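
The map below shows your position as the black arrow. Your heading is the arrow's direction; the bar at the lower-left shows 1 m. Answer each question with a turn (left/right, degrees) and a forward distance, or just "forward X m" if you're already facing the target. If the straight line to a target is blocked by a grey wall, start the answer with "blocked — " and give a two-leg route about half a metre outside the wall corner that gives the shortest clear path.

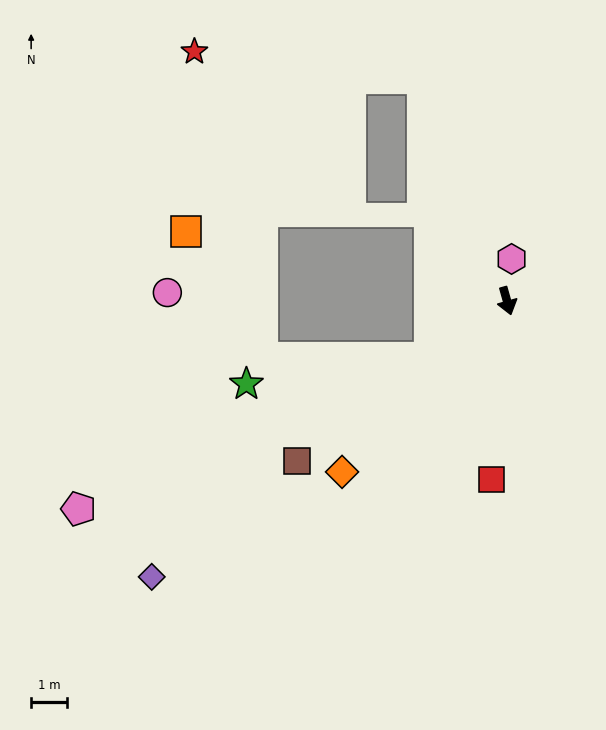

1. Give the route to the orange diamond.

turn right 60°, forward 6.5 m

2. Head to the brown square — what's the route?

turn right 68°, forward 7.3 m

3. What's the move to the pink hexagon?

turn left 158°, forward 1.2 m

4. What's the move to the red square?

turn right 21°, forward 4.9 m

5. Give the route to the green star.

blocked — turn right 69°, forward 2.6 m, then turn right 28°, forward 5.1 m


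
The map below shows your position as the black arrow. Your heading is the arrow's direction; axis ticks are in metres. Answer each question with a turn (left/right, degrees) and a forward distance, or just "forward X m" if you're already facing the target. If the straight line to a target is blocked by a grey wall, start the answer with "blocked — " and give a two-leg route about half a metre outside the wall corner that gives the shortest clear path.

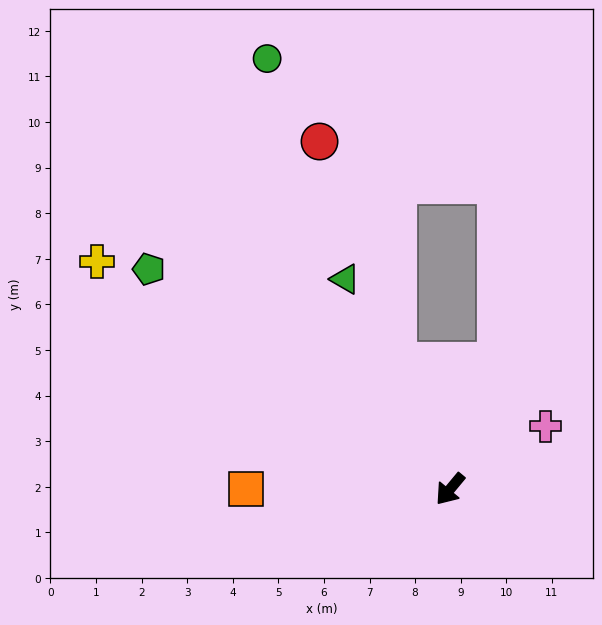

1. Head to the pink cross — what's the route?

turn left 163°, forward 2.5 m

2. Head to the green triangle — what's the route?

turn right 114°, forward 5.1 m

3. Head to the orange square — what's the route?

turn right 50°, forward 4.5 m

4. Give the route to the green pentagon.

turn right 86°, forward 8.2 m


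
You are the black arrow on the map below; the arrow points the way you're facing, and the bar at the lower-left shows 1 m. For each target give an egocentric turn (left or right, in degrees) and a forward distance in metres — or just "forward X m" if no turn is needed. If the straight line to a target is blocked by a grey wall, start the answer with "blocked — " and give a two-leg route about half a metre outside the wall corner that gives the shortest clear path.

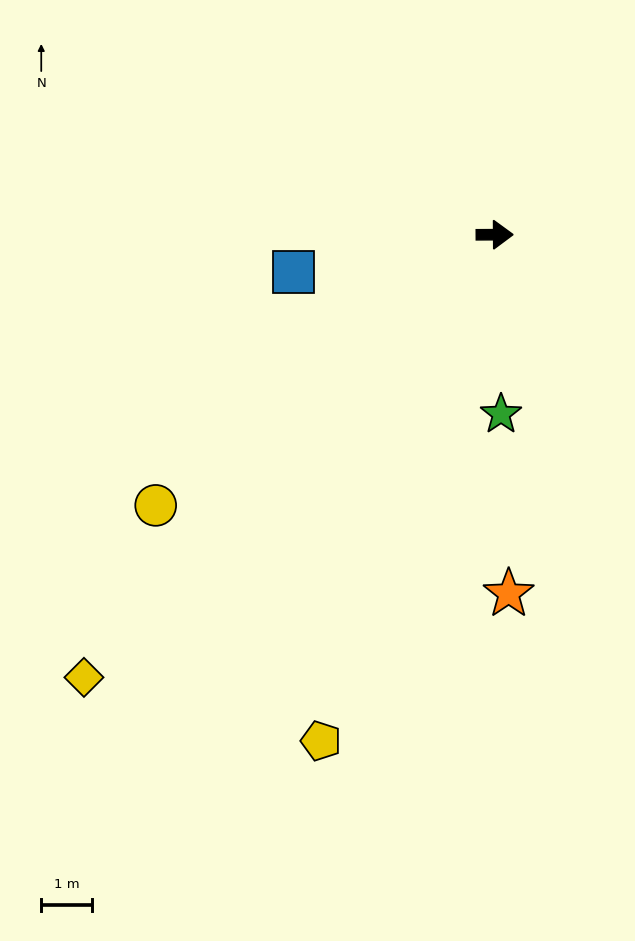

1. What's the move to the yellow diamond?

turn right 133°, forward 11.8 m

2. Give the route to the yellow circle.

turn right 142°, forward 8.5 m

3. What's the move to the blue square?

turn right 170°, forward 4.0 m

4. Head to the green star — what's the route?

turn right 88°, forward 3.5 m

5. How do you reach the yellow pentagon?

turn right 109°, forward 10.5 m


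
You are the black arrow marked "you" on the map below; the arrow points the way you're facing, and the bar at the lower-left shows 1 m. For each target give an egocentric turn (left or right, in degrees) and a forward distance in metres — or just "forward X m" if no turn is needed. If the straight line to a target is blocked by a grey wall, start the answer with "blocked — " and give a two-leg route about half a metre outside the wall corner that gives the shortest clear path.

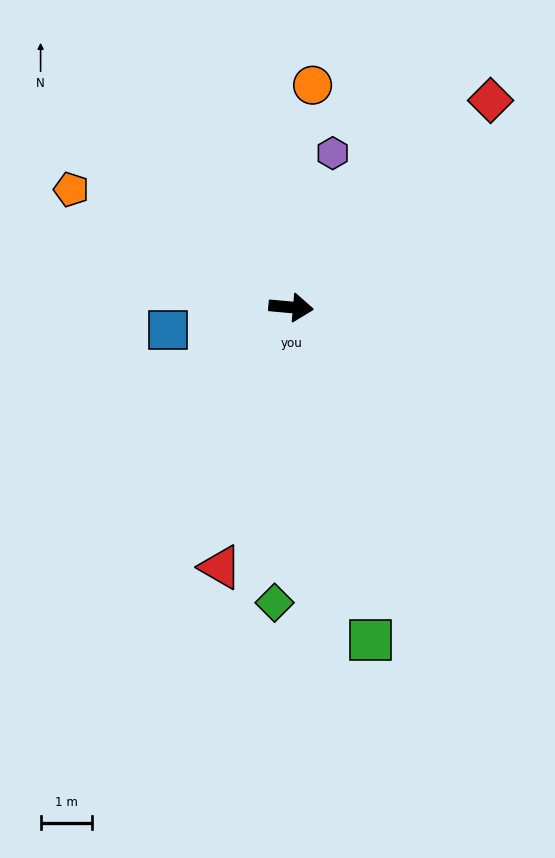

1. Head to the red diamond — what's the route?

turn left 51°, forward 5.6 m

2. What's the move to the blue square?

turn right 165°, forward 2.4 m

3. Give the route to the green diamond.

turn right 88°, forward 5.7 m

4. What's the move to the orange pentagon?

turn left 157°, forward 4.8 m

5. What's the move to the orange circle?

turn left 90°, forward 4.3 m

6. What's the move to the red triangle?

turn right 100°, forward 5.2 m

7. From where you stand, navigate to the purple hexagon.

turn left 80°, forward 3.1 m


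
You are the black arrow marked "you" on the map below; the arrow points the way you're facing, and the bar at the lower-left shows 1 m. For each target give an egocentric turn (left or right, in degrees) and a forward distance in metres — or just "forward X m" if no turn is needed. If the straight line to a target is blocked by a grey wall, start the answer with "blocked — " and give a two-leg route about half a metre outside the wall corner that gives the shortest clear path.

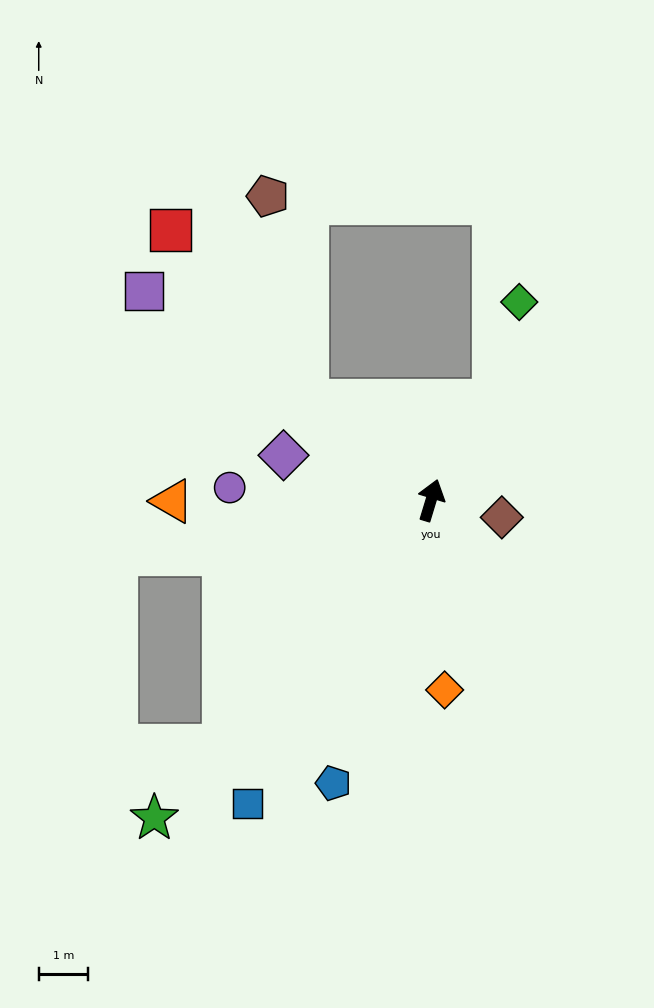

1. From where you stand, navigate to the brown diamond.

turn right 87°, forward 1.5 m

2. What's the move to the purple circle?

turn left 103°, forward 4.1 m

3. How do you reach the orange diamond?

turn right 159°, forward 3.8 m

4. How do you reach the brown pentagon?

blocked — turn left 68°, forward 3.2 m, then turn right 40°, forward 4.2 m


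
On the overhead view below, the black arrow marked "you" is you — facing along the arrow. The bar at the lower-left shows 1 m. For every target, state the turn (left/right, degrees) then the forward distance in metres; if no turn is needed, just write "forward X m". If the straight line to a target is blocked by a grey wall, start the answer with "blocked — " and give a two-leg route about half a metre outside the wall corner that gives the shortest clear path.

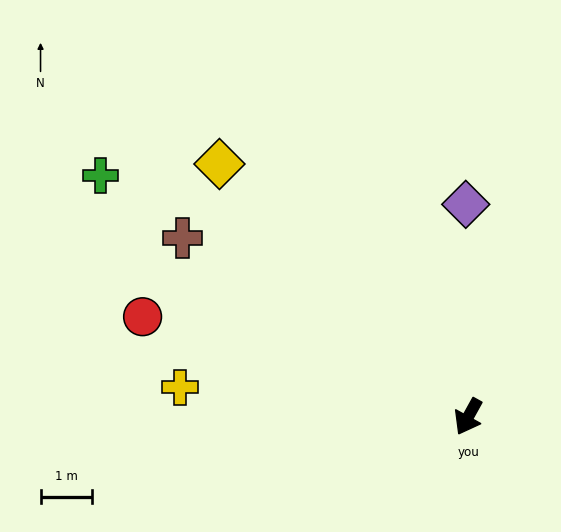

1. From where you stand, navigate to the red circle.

turn right 78°, forward 6.6 m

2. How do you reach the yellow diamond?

turn right 107°, forward 6.8 m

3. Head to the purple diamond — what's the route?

turn right 150°, forward 4.1 m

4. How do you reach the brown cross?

turn right 93°, forward 6.5 m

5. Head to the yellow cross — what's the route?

turn right 67°, forward 5.6 m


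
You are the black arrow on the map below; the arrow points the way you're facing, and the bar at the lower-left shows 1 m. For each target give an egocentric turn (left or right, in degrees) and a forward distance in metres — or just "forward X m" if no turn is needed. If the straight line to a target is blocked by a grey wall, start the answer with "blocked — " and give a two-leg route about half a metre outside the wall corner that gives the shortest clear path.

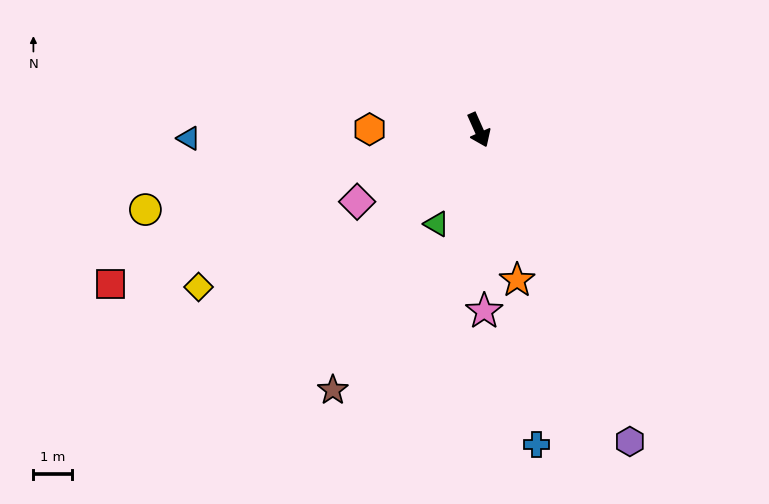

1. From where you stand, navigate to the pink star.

turn right 22°, forward 4.7 m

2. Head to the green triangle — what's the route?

turn right 48°, forward 2.7 m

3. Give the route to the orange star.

turn right 10°, forward 4.1 m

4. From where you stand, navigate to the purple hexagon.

forward 9.1 m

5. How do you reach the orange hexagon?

turn right 114°, forward 2.9 m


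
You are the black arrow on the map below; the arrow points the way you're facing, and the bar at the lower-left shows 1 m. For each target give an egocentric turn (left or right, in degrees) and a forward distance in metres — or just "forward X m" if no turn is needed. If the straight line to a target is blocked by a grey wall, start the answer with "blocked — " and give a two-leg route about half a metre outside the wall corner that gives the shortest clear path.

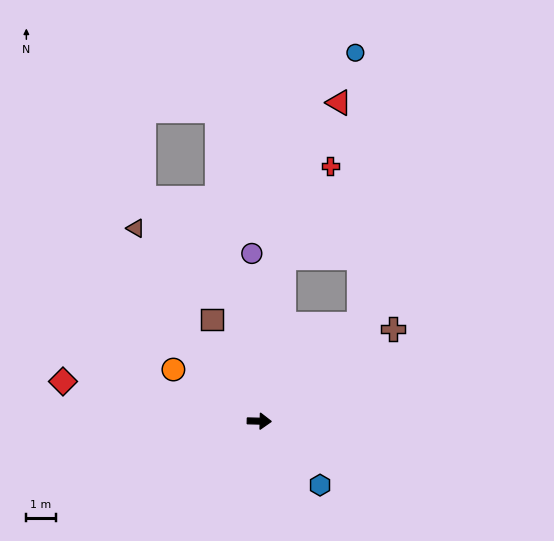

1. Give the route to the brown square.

turn left 116°, forward 3.9 m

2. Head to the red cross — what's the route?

blocked — turn left 83°, forward 5.7 m, then turn right 19°, forward 3.5 m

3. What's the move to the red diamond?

turn left 170°, forward 6.9 m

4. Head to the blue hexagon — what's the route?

turn right 45°, forward 3.0 m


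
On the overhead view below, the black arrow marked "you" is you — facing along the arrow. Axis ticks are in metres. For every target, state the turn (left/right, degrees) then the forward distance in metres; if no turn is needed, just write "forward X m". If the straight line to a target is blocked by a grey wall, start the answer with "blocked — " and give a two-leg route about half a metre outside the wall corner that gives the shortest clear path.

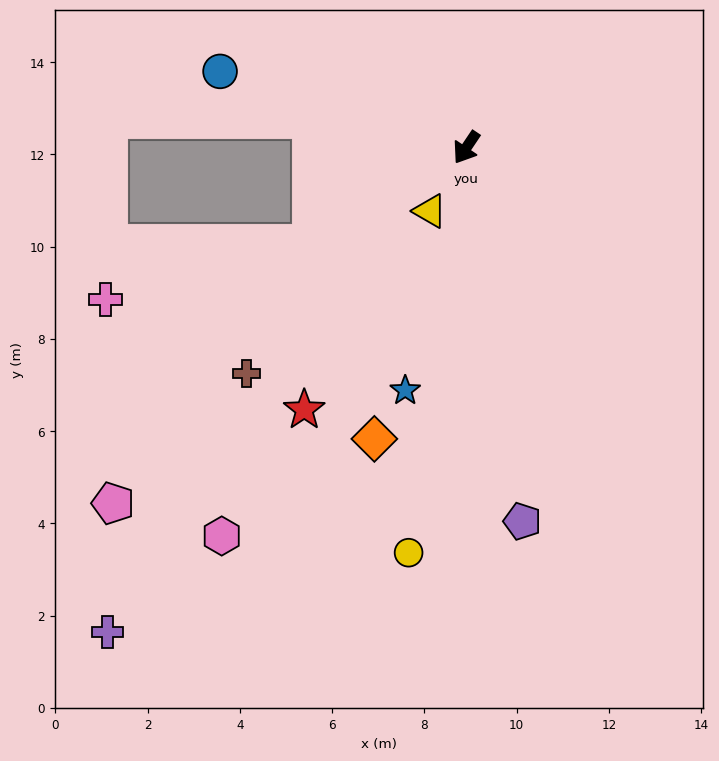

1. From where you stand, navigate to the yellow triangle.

turn left 4°, forward 1.6 m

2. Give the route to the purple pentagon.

turn left 42°, forward 8.2 m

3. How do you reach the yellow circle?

turn left 26°, forward 8.9 m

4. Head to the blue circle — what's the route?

turn right 73°, forward 5.6 m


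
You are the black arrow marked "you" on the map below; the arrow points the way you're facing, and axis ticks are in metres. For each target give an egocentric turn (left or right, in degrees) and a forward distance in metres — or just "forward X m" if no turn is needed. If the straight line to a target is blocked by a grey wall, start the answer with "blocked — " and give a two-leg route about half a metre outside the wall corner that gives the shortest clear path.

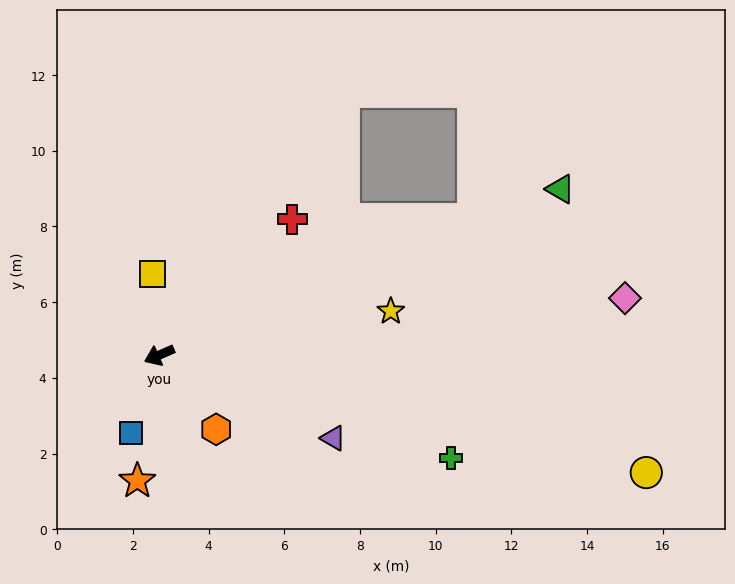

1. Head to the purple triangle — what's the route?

turn left 131°, forward 5.1 m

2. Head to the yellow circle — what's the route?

turn left 143°, forward 13.2 m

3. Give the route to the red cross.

turn right 158°, forward 5.0 m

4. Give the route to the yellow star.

turn left 167°, forward 6.2 m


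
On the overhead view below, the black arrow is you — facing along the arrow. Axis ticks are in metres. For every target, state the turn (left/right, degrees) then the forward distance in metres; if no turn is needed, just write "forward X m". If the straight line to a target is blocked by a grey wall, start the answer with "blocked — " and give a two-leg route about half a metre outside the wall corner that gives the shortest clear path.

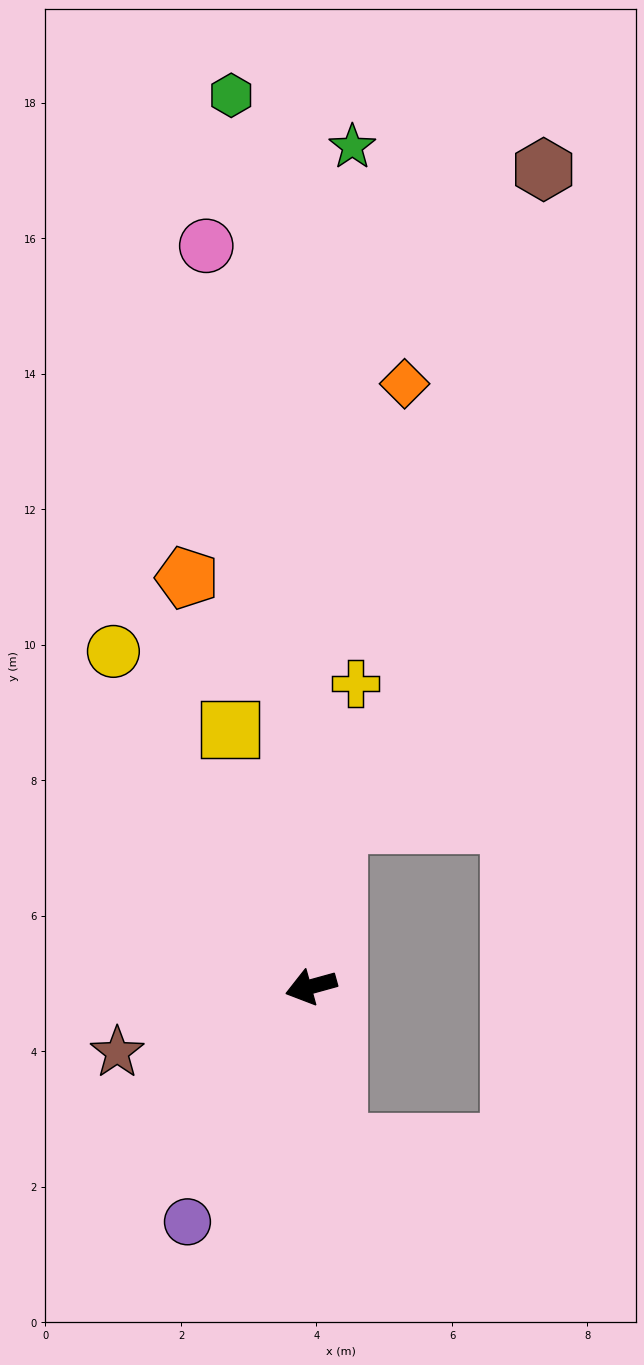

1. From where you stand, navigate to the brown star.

turn left 3°, forward 3.0 m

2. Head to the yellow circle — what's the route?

turn right 75°, forward 5.7 m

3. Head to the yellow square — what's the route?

turn right 88°, forward 4.0 m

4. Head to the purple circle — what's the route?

turn left 47°, forward 3.9 m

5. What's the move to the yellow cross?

turn right 114°, forward 4.5 m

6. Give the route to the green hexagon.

turn right 100°, forward 13.2 m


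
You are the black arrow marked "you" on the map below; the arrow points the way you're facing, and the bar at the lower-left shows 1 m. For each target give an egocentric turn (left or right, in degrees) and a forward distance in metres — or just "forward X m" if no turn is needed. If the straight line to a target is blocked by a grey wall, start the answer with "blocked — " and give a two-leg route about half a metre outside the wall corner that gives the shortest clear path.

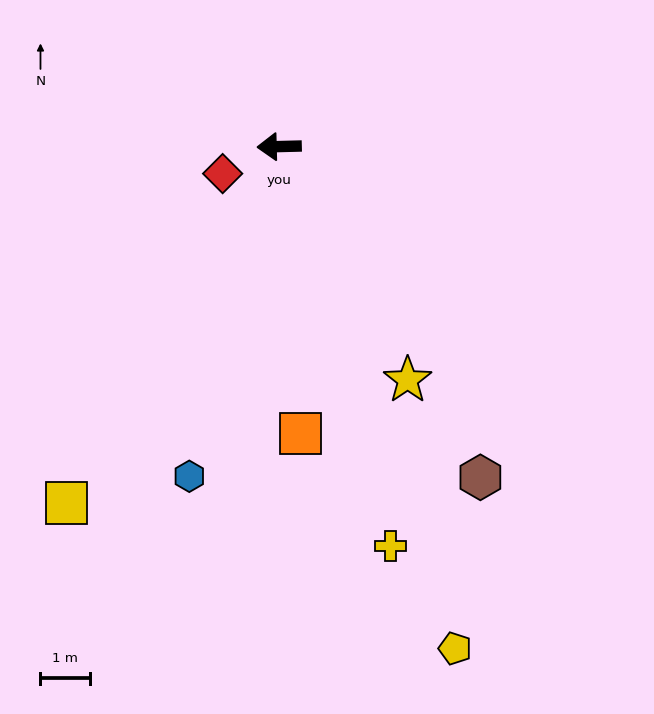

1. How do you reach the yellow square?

turn left 58°, forward 8.4 m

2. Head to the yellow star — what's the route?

turn left 117°, forward 5.4 m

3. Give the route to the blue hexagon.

turn left 73°, forward 6.9 m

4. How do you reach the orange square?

turn left 93°, forward 5.8 m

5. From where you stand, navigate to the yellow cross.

turn left 104°, forward 8.4 m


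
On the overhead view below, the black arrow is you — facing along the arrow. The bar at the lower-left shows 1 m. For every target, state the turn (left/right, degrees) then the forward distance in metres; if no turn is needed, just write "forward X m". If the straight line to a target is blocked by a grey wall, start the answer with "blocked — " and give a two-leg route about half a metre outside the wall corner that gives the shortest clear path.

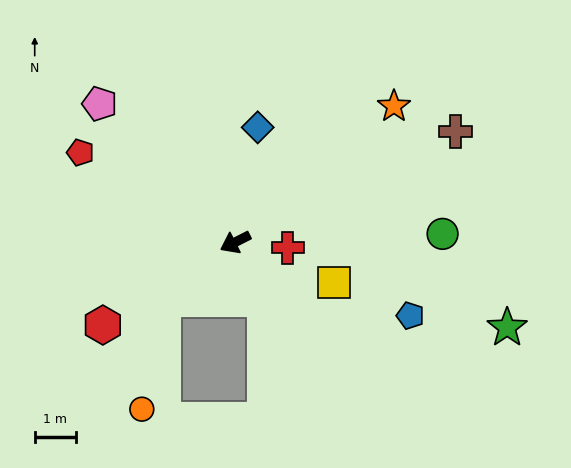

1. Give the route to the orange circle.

blocked — turn left 12°, forward 2.2 m, then turn left 40°, forward 2.7 m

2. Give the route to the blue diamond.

turn right 128°, forward 2.8 m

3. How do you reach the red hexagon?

turn left 5°, forward 3.8 m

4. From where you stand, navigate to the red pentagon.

turn right 57°, forward 4.3 m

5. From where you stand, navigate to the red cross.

turn left 147°, forward 1.3 m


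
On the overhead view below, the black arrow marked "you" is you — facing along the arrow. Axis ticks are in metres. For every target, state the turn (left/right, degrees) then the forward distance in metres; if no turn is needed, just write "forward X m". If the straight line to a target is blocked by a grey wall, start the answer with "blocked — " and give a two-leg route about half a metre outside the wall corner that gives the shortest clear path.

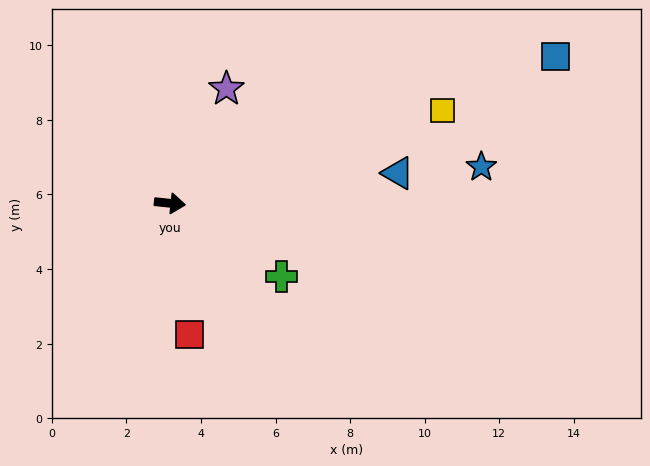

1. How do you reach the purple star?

turn left 70°, forward 3.4 m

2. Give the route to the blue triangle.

turn left 13°, forward 6.2 m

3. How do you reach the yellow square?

turn left 25°, forward 7.7 m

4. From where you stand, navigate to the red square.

turn right 76°, forward 3.6 m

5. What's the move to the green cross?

turn right 27°, forward 3.6 m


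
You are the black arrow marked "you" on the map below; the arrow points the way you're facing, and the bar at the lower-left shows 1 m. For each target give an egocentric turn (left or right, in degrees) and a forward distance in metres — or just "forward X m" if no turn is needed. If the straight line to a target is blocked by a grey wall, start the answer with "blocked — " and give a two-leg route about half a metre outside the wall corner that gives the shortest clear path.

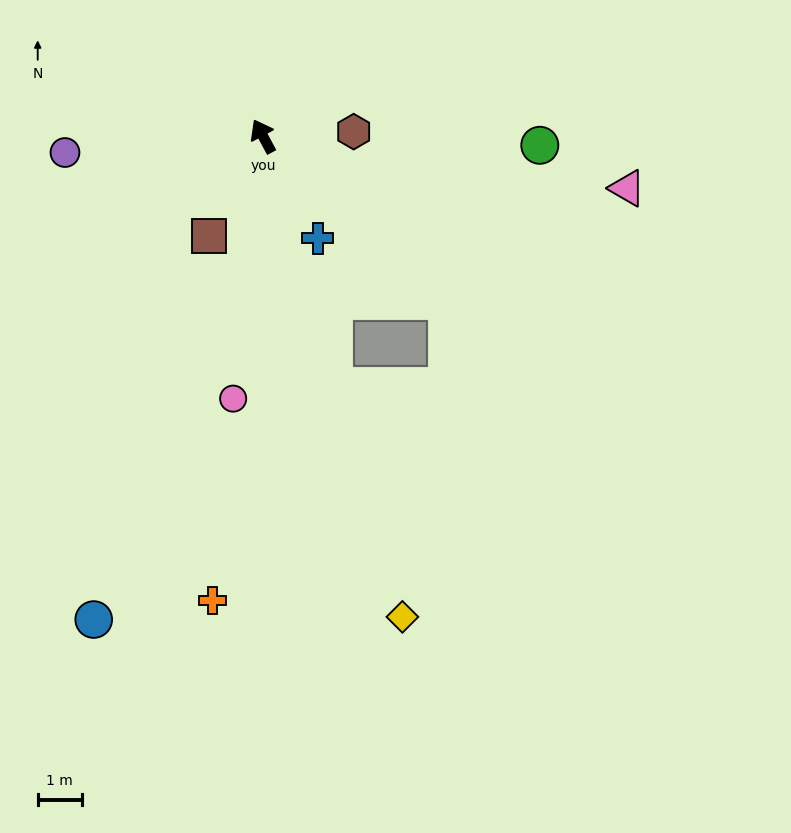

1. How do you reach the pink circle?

turn left 145°, forward 6.0 m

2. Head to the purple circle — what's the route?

turn left 66°, forward 4.5 m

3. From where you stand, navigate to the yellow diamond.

turn left 168°, forward 11.3 m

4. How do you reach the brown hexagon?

turn right 115°, forward 2.1 m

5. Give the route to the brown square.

turn left 123°, forward 2.6 m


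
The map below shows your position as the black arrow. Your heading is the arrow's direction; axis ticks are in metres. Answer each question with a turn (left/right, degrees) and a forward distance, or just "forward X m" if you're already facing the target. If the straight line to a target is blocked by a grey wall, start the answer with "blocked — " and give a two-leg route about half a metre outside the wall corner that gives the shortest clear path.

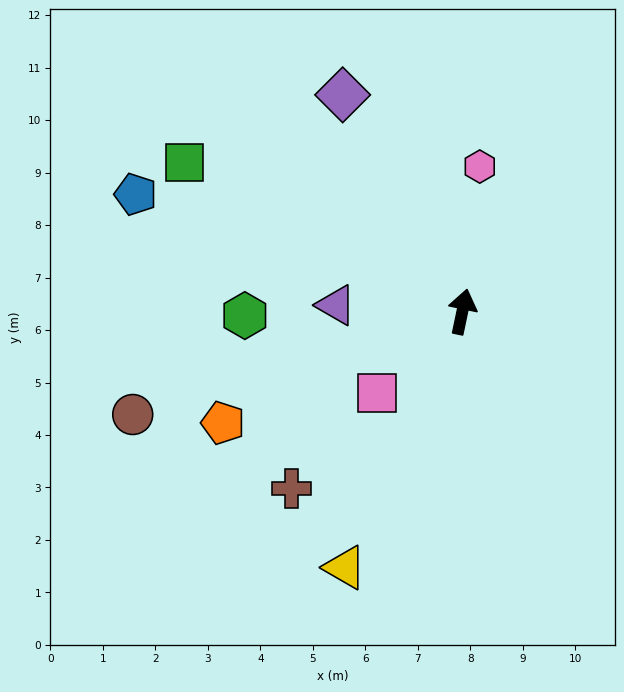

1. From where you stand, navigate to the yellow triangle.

turn left 167°, forward 5.4 m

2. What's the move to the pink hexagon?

turn left 5°, forward 2.8 m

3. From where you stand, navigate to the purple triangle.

turn left 99°, forward 2.4 m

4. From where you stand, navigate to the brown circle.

turn left 119°, forward 6.6 m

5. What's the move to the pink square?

turn left 146°, forward 2.3 m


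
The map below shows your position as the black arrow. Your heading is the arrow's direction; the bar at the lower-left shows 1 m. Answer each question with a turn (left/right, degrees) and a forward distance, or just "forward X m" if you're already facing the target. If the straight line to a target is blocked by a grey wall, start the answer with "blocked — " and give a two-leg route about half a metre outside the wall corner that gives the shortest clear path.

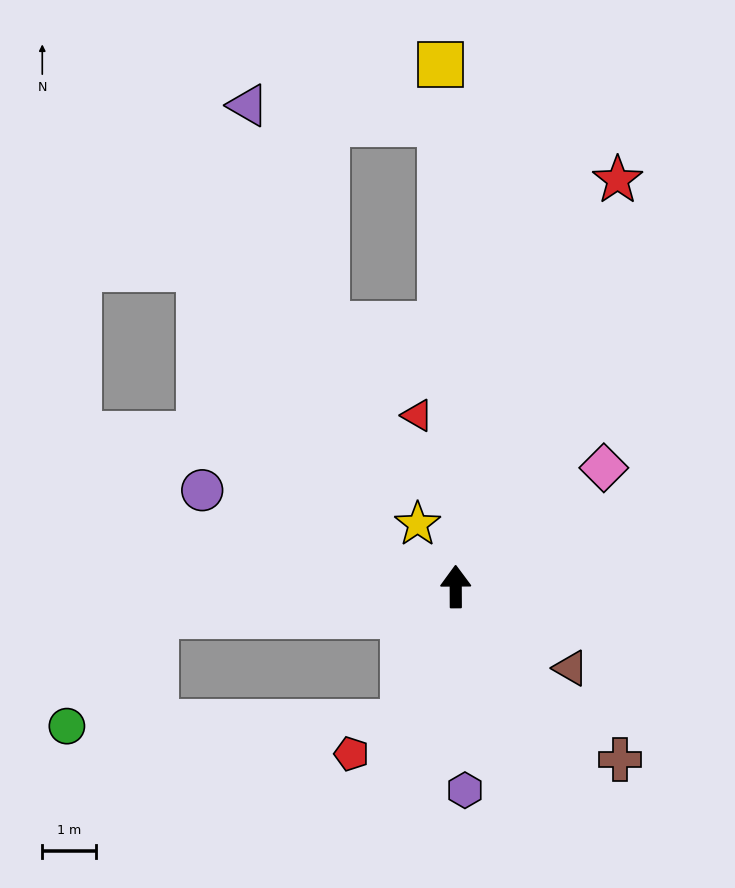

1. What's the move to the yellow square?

forward 9.7 m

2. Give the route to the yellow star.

turn left 31°, forward 1.4 m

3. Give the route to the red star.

turn right 22°, forward 8.2 m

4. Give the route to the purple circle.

turn left 69°, forward 5.1 m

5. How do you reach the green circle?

blocked — turn left 95°, forward 5.6 m, then turn left 46°, forward 2.6 m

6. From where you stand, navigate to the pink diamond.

turn right 52°, forward 3.5 m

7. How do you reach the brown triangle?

turn right 126°, forward 2.6 m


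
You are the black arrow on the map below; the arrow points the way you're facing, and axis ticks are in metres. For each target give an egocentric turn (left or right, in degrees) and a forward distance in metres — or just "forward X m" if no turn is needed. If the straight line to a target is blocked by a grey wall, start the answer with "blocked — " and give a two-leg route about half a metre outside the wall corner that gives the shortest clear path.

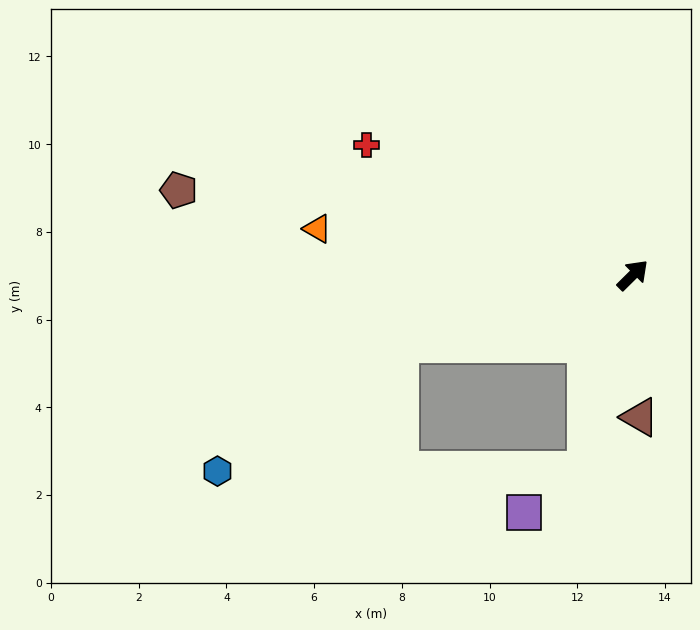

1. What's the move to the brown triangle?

turn right 132°, forward 3.2 m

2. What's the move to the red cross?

turn left 109°, forward 6.8 m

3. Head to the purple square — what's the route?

blocked — turn right 148°, forward 4.6 m, then turn right 42°, forward 1.7 m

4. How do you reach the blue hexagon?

blocked — turn left 152°, forward 5.5 m, then turn left 18°, forward 5.1 m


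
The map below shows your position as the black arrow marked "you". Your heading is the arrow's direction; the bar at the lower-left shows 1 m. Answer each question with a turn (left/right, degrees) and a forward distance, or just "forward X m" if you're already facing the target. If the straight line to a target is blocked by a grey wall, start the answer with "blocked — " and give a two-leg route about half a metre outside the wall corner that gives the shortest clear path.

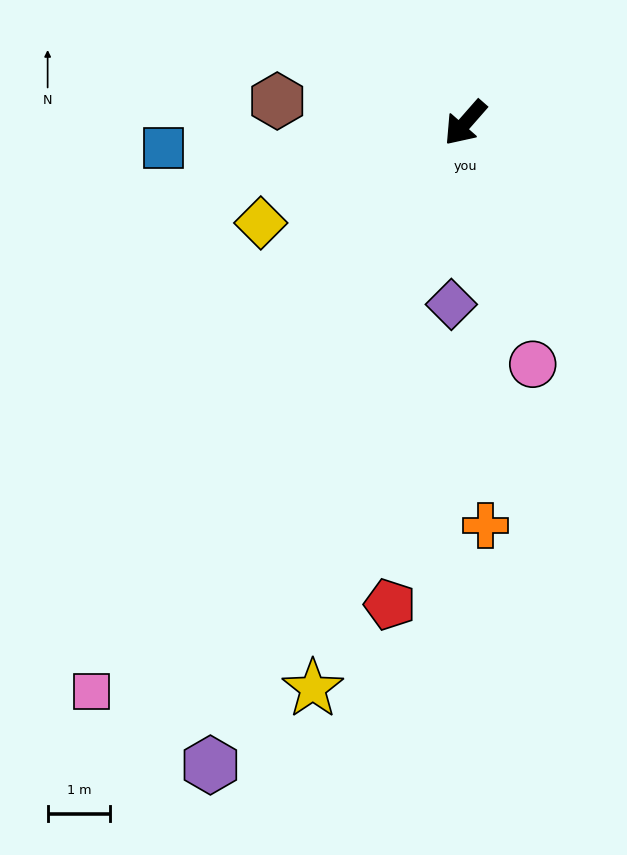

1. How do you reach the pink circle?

turn left 57°, forward 4.0 m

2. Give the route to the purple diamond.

turn left 37°, forward 2.9 m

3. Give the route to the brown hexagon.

turn right 55°, forward 3.0 m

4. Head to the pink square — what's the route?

turn left 8°, forward 10.9 m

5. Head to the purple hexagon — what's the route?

turn left 20°, forward 11.1 m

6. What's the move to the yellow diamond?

turn right 23°, forward 3.7 m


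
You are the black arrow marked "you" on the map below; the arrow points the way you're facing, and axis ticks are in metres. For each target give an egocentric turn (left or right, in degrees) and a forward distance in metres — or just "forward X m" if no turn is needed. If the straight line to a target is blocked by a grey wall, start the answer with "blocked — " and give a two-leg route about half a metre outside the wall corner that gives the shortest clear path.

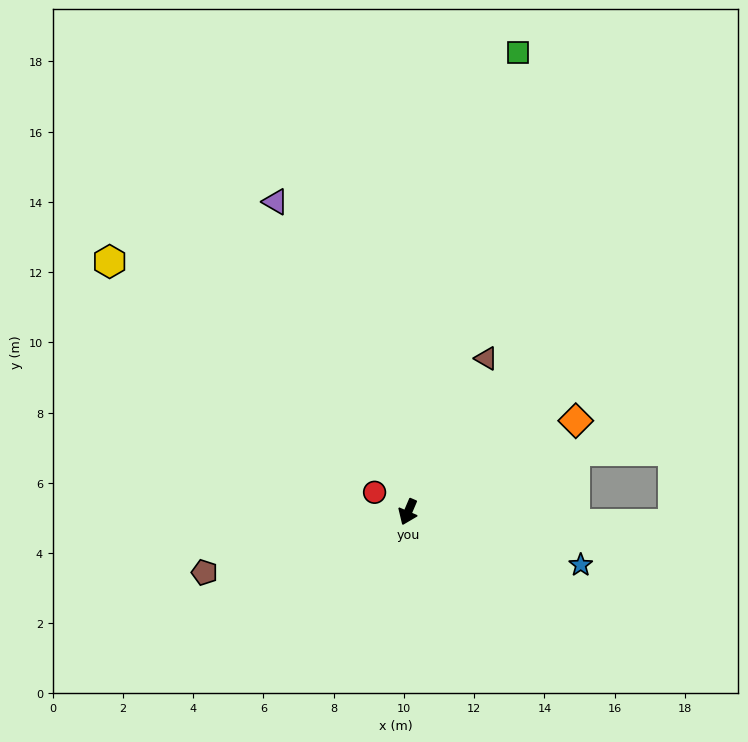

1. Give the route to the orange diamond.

turn left 142°, forward 5.4 m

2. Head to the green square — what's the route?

turn right 170°, forward 13.5 m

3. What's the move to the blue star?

turn left 96°, forward 5.1 m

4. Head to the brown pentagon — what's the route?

turn right 50°, forward 6.0 m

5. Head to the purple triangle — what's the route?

turn right 134°, forward 9.6 m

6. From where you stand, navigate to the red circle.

turn right 97°, forward 1.1 m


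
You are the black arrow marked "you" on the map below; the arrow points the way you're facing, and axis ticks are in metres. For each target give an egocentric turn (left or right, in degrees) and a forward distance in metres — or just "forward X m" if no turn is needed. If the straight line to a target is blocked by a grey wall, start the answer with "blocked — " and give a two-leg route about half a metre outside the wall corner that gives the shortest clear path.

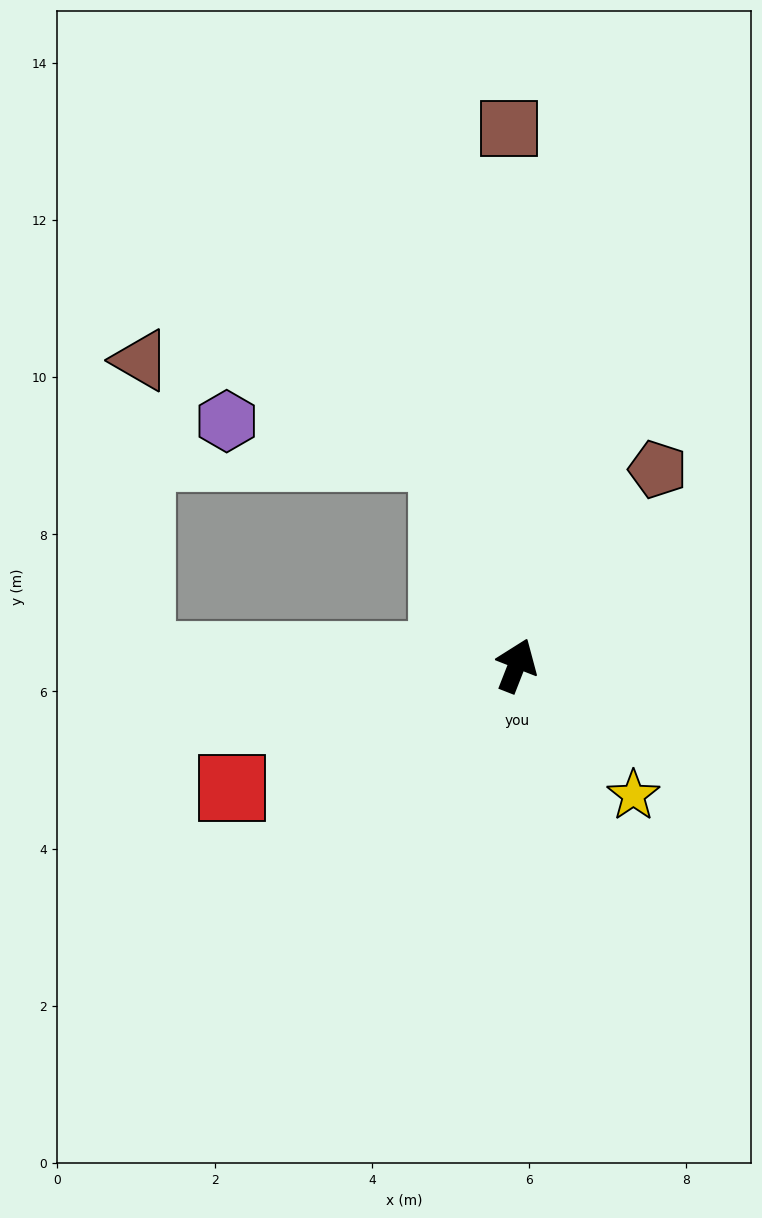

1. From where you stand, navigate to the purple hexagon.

blocked — turn left 41°, forward 2.8 m, then turn left 61°, forward 2.8 m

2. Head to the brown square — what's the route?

turn left 22°, forward 6.8 m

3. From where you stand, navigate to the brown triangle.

blocked — turn left 110°, forward 4.8 m, then turn right 88°, forward 3.8 m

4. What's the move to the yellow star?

turn right 117°, forward 2.2 m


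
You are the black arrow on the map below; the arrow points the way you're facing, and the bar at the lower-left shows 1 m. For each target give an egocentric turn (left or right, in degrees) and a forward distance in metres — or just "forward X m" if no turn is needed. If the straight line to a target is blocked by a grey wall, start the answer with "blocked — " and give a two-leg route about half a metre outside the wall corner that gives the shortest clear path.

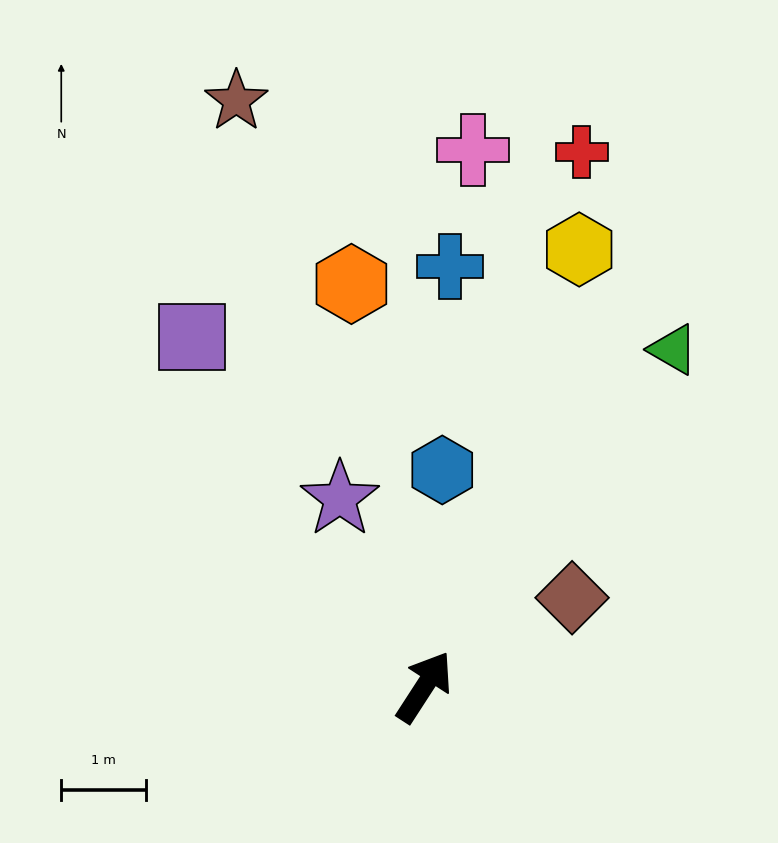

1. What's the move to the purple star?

turn left 57°, forward 2.4 m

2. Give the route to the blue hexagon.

turn left 28°, forward 2.6 m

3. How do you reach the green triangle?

turn right 3°, forward 4.9 m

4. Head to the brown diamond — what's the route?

turn right 26°, forward 2.0 m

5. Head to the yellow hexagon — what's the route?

turn left 13°, forward 5.5 m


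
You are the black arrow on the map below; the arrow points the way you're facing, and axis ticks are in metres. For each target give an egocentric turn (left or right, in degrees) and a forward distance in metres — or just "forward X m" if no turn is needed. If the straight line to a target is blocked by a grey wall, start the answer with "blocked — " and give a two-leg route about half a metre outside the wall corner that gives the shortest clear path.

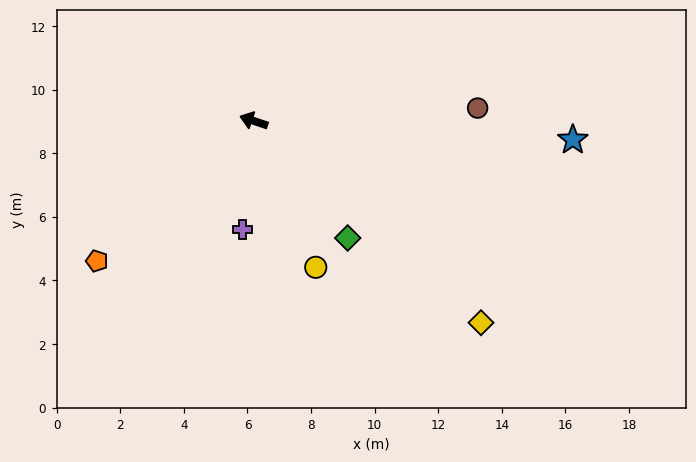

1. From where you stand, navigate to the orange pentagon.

turn left 60°, forward 6.6 m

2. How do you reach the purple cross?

turn left 103°, forward 3.4 m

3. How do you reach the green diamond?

turn left 147°, forward 4.7 m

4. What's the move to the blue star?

turn right 165°, forward 10.1 m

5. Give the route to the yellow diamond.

turn left 157°, forward 9.6 m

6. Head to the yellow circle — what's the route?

turn left 131°, forward 5.0 m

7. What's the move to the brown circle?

turn right 158°, forward 7.1 m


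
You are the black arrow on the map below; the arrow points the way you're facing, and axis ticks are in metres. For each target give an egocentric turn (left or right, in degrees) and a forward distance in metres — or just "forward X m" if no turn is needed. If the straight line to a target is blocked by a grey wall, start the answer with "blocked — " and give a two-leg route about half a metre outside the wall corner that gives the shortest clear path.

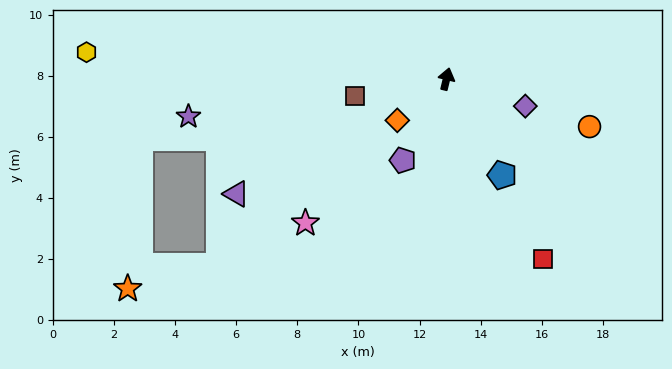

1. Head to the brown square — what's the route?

turn left 114°, forward 3.1 m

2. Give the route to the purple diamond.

turn right 95°, forward 2.7 m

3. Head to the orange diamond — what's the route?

turn left 144°, forward 2.1 m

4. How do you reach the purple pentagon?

turn left 165°, forward 3.0 m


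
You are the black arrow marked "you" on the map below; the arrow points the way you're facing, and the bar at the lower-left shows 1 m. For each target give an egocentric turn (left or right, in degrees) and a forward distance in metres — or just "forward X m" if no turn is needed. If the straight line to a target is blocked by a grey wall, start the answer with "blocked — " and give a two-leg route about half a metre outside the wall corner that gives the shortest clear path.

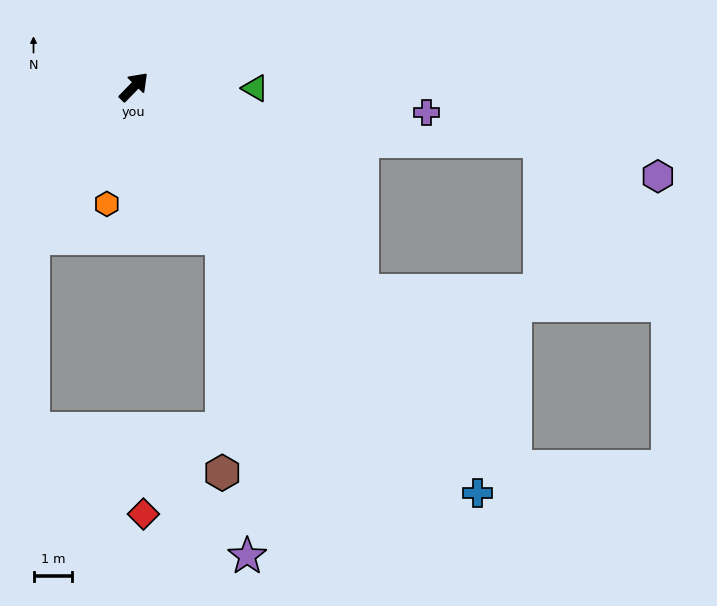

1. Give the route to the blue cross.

turn right 96°, forward 13.7 m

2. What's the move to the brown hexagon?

blocked — turn right 106°, forward 4.5 m, then turn right 29°, forward 6.0 m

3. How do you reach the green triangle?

turn right 46°, forward 3.1 m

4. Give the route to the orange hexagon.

turn right 149°, forward 3.1 m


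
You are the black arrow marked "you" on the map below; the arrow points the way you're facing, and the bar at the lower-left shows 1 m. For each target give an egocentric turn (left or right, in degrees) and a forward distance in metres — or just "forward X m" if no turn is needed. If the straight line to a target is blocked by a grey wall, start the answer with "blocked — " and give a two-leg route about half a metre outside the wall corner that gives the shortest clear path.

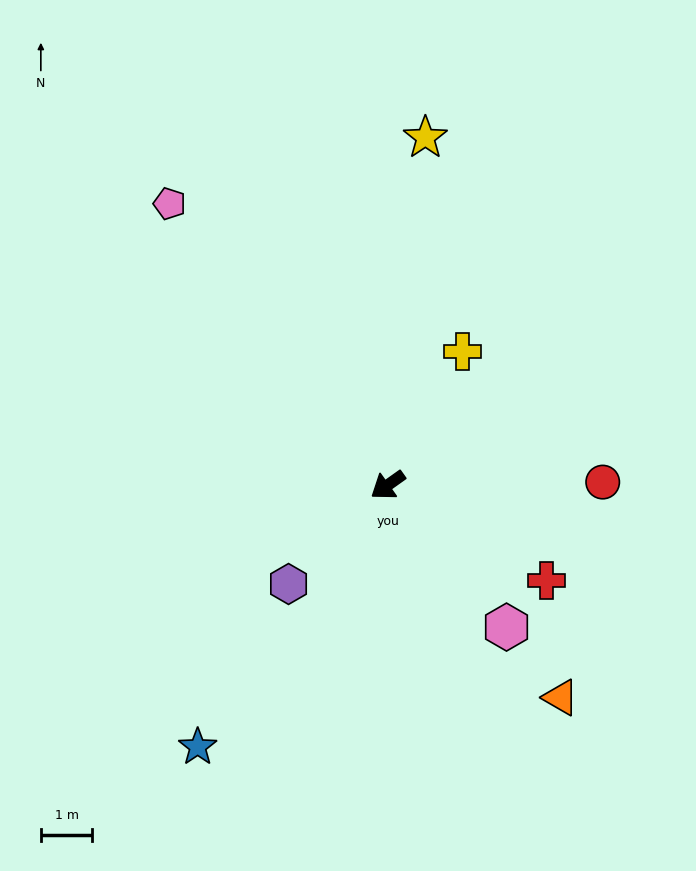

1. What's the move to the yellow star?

turn right 132°, forward 6.8 m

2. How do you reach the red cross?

turn left 114°, forward 3.6 m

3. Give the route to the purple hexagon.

turn left 10°, forward 2.7 m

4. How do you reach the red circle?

turn left 145°, forward 4.2 m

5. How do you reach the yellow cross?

turn right 155°, forward 3.0 m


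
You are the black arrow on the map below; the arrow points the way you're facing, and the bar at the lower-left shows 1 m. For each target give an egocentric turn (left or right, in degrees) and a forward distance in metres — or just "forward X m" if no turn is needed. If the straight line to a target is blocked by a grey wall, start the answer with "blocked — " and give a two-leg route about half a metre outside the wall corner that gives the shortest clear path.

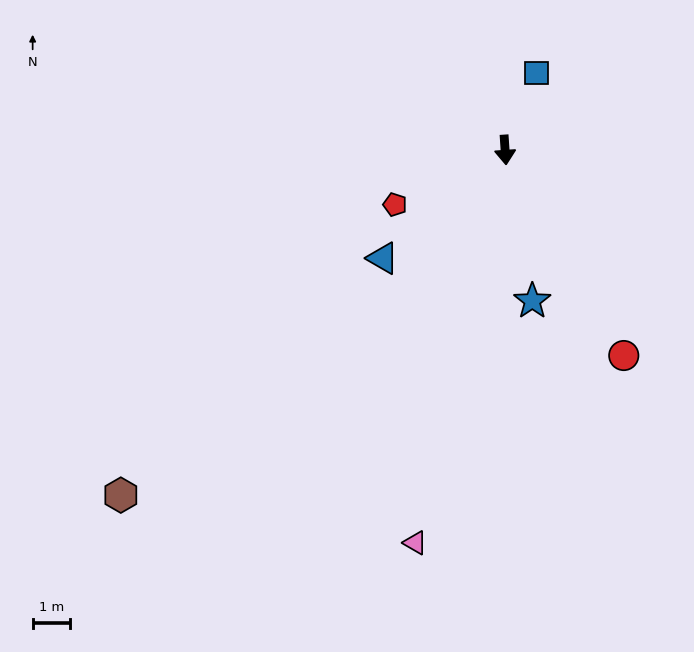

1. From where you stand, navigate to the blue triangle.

turn right 52°, forward 4.4 m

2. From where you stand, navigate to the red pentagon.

turn right 67°, forward 3.3 m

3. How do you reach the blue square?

turn left 154°, forward 2.2 m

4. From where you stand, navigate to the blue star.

turn left 6°, forward 4.1 m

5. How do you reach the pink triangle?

turn right 17°, forward 10.9 m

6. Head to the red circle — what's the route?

turn left 26°, forward 6.4 m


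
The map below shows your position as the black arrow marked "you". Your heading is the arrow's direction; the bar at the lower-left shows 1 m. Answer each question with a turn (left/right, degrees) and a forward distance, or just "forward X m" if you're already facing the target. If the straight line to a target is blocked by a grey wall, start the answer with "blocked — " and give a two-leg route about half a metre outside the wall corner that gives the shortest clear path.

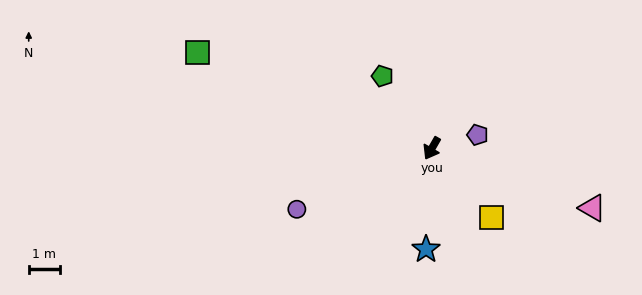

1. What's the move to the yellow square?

turn left 71°, forward 2.9 m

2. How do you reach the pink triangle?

turn left 100°, forward 5.5 m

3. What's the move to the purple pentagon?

turn left 136°, forward 1.5 m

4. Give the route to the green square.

turn right 82°, forward 8.1 m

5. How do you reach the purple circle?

turn right 36°, forward 4.7 m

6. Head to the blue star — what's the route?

turn left 27°, forward 3.2 m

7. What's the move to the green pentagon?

turn right 116°, forward 2.8 m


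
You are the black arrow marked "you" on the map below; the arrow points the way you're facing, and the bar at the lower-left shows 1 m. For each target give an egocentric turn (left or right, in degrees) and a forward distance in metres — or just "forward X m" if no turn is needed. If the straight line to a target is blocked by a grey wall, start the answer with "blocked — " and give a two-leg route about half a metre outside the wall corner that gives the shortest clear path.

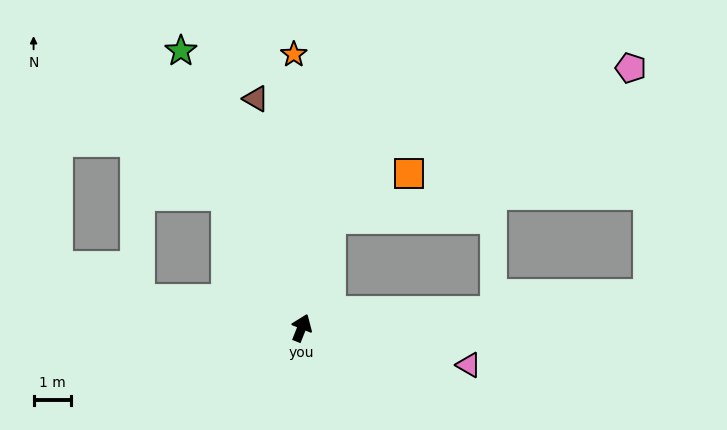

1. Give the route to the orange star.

turn left 23°, forward 7.3 m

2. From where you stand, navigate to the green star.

turn left 45°, forward 8.1 m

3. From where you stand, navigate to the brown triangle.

turn left 33°, forward 6.2 m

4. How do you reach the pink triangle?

turn right 81°, forward 4.6 m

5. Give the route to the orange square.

blocked — turn left 7°, forward 3.0 m, then turn right 45°, forward 2.4 m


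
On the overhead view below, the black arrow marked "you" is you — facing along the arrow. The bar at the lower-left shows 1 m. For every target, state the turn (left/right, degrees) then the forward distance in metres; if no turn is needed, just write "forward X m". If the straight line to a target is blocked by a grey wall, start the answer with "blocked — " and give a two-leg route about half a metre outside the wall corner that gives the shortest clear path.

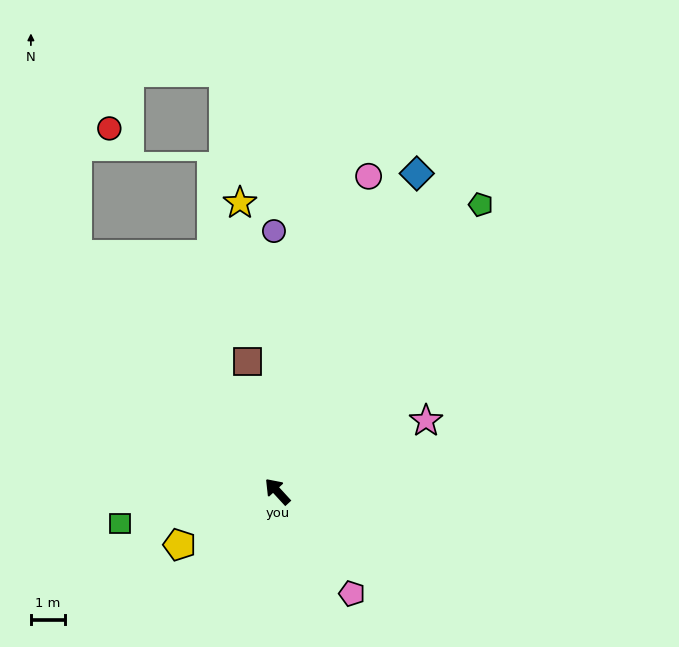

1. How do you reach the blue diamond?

turn right 66°, forward 10.2 m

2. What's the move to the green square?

turn left 59°, forward 4.7 m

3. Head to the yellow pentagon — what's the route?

turn left 76°, forward 3.3 m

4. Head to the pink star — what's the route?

turn right 107°, forward 4.8 m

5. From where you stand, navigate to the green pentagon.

turn right 78°, forward 10.3 m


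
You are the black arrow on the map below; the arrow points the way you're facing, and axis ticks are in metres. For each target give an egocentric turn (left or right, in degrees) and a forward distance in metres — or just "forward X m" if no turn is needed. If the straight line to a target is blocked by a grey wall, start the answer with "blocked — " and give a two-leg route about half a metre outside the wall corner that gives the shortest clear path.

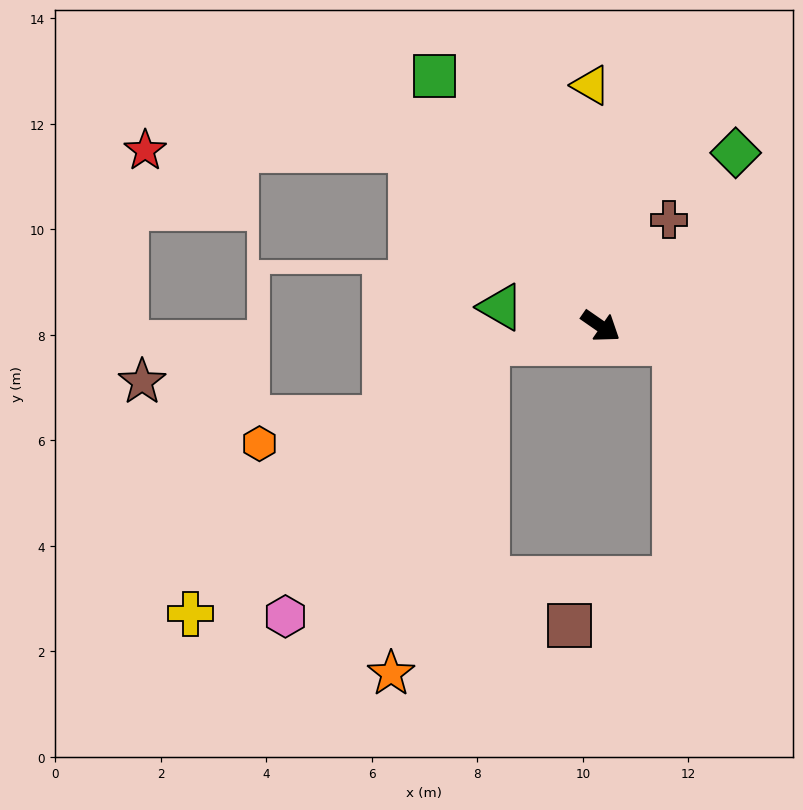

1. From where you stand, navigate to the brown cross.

turn left 92°, forward 2.4 m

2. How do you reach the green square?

turn left 158°, forward 5.7 m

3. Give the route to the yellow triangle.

turn left 127°, forward 4.6 m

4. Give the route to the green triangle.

turn right 156°, forward 1.9 m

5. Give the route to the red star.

blocked — turn left 172°, forward 4.9 m, then turn left 43°, forward 5.0 m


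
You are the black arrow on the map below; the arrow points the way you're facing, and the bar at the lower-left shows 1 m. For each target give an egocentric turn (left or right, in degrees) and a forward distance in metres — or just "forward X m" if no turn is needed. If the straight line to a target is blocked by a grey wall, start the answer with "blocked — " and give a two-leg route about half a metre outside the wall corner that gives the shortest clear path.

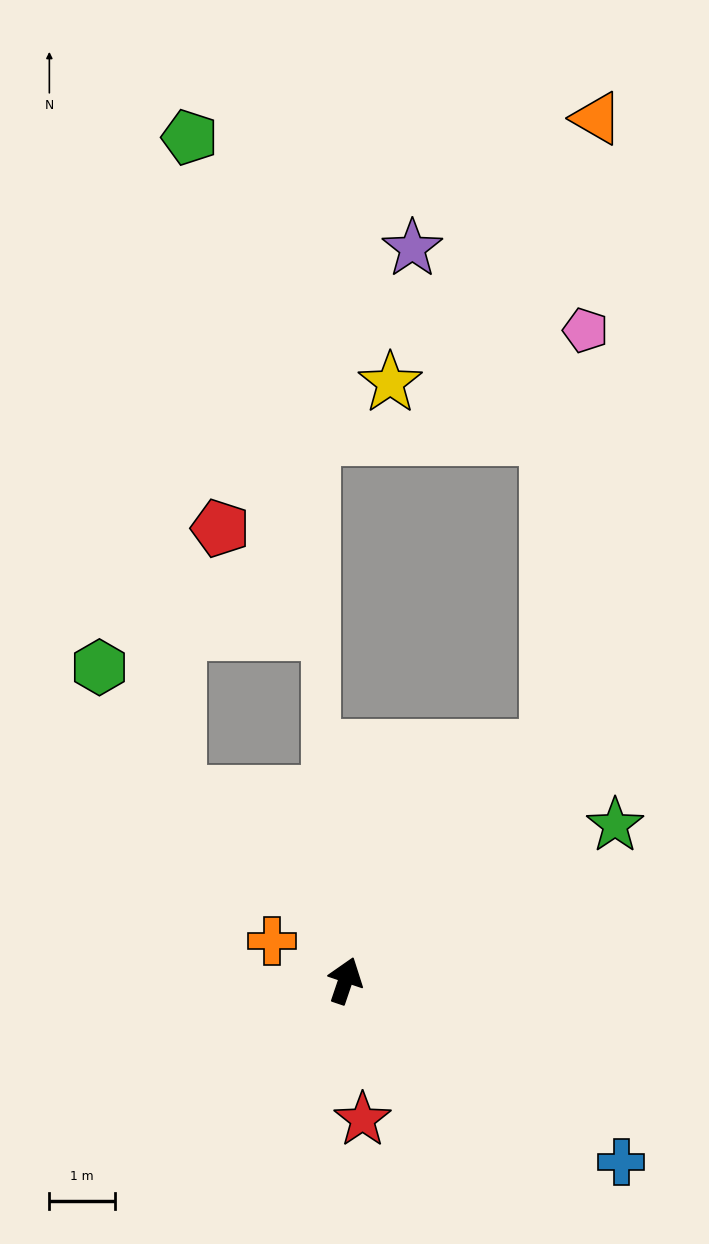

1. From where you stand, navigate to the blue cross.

turn right 105°, forward 5.0 m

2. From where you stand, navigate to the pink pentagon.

blocked — turn right 22°, forward 4.7 m, then turn left 36°, forward 6.4 m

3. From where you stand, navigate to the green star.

turn right 41°, forward 4.7 m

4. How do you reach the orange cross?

turn left 80°, forward 1.3 m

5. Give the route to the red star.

turn right 154°, forward 2.1 m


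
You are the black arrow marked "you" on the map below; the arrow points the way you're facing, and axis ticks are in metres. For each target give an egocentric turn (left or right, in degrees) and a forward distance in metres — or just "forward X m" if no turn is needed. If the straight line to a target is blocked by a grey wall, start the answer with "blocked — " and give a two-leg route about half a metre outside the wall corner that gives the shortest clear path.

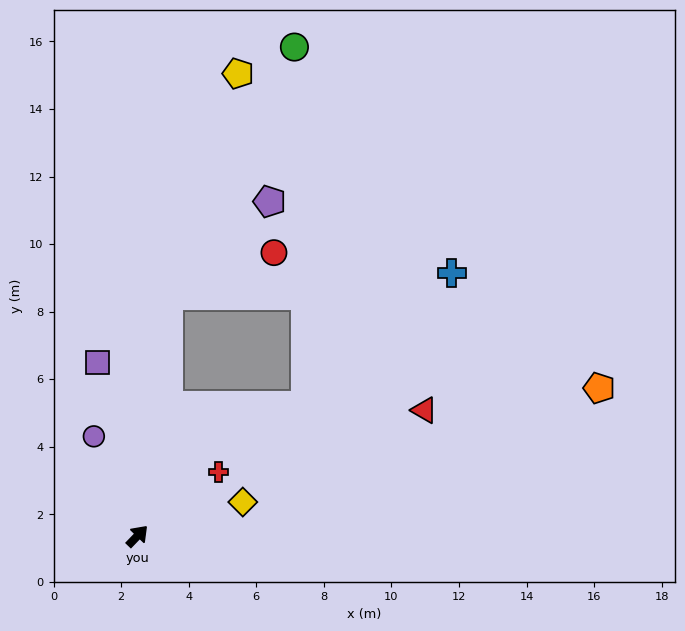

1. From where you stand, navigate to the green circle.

blocked — turn left 36°, forward 7.2 m, then turn right 19°, forward 8.3 m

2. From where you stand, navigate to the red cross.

turn right 8°, forward 3.1 m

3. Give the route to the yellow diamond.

turn right 28°, forward 3.3 m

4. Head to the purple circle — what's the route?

turn left 67°, forward 3.2 m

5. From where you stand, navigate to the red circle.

blocked — turn left 36°, forward 7.2 m, then turn right 60°, forward 3.4 m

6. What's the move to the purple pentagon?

blocked — turn left 36°, forward 7.2 m, then turn right 39°, forward 4.1 m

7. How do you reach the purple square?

turn left 57°, forward 5.3 m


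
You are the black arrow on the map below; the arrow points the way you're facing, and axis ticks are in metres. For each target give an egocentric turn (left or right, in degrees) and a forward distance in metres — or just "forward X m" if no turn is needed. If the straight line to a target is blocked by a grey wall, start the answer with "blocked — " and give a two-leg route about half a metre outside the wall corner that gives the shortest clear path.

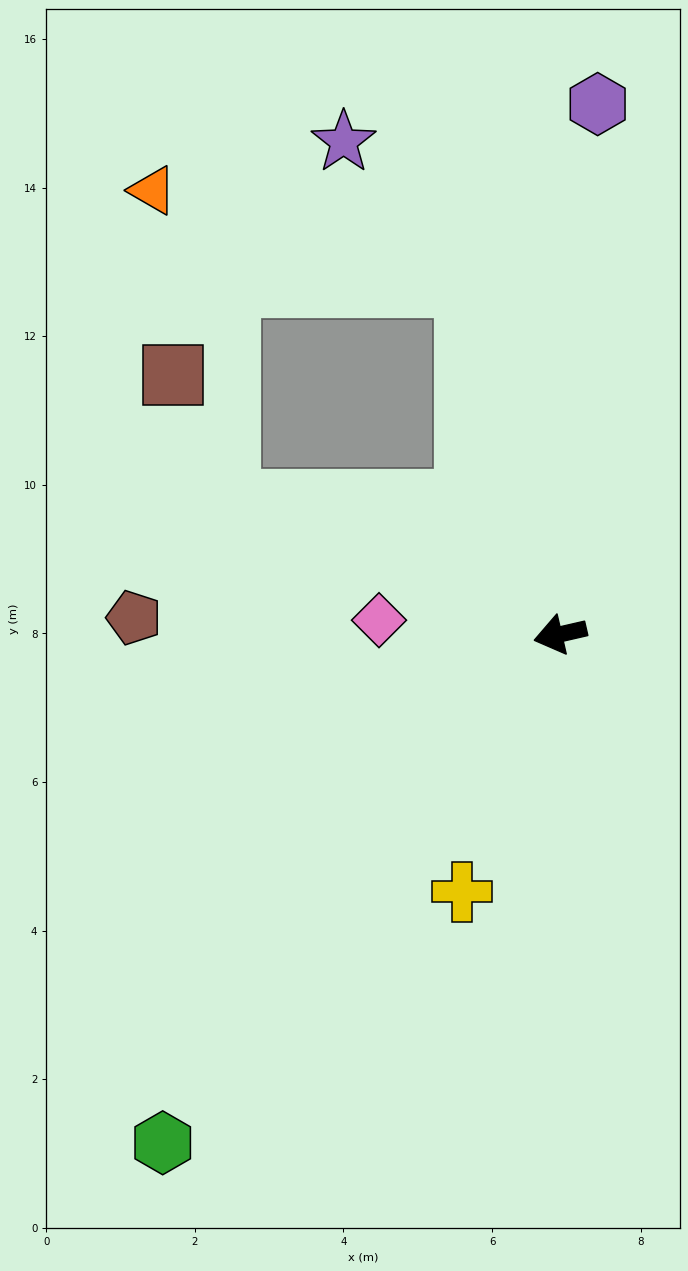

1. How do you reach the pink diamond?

turn right 17°, forward 2.4 m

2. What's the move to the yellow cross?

turn left 56°, forward 3.7 m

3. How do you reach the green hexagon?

turn left 39°, forward 8.7 m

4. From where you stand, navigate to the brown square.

blocked — turn right 35°, forward 4.8 m, then turn right 44°, forward 1.9 m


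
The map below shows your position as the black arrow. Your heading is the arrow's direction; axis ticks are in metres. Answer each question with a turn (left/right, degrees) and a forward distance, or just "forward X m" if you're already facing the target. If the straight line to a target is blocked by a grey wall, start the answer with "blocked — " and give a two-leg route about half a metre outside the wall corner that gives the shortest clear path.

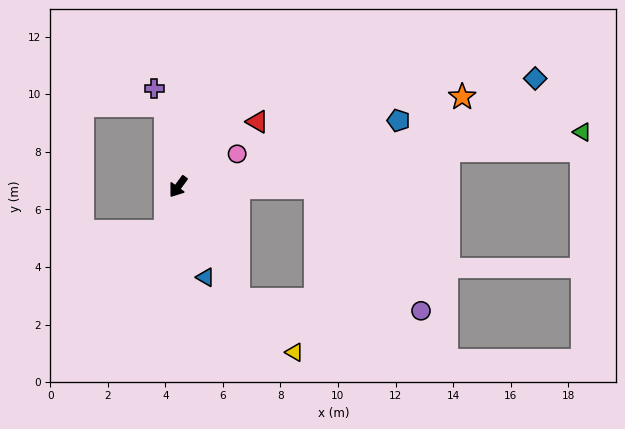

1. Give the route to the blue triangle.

turn left 53°, forward 3.3 m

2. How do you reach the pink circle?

turn left 155°, forward 2.3 m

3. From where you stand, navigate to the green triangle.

turn left 134°, forward 14.2 m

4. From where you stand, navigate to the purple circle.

blocked — turn left 126°, forward 4.8 m, then turn right 49°, forward 5.6 m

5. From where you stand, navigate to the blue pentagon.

turn left 143°, forward 8.0 m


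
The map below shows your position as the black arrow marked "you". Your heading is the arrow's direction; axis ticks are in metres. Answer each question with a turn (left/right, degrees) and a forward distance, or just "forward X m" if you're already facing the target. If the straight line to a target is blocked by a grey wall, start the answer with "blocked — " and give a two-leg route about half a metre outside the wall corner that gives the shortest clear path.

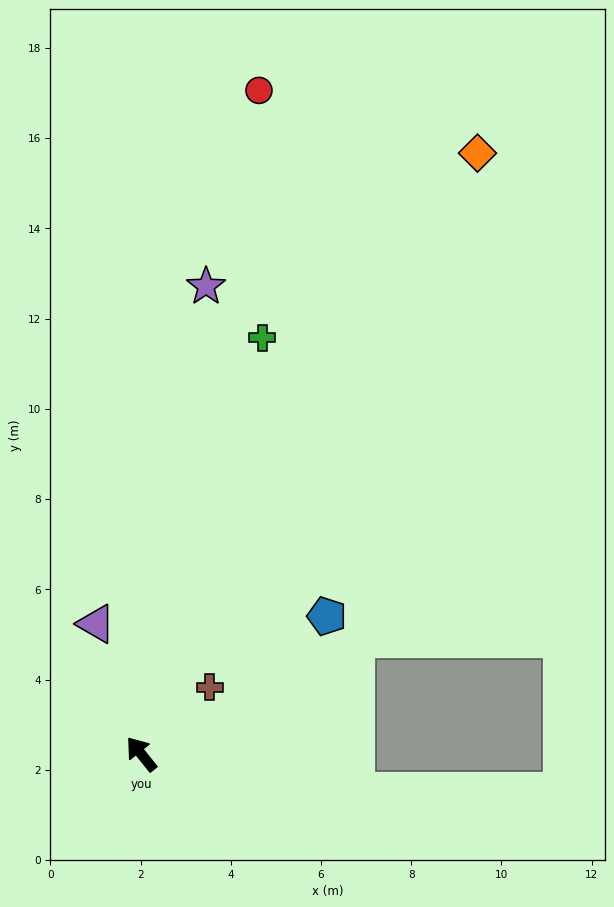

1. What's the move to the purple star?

turn right 46°, forward 10.5 m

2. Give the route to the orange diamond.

turn right 68°, forward 15.3 m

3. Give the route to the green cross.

turn right 55°, forward 9.6 m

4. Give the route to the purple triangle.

turn right 19°, forward 3.1 m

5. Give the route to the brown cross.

turn right 84°, forward 2.1 m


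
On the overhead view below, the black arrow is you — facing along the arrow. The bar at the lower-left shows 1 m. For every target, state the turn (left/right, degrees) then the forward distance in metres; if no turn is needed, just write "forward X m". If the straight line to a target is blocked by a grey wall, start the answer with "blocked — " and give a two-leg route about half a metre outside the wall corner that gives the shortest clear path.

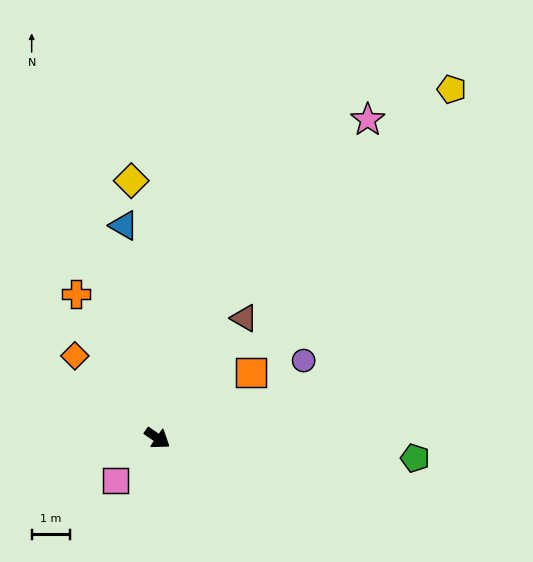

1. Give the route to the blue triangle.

turn left 134°, forward 5.7 m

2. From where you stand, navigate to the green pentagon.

turn left 30°, forward 6.8 m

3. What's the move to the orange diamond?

turn left 170°, forward 3.1 m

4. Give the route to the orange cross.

turn left 154°, forward 4.3 m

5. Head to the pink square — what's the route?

turn right 100°, forward 1.6 m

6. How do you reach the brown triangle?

turn left 89°, forward 3.9 m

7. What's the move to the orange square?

turn left 70°, forward 3.0 m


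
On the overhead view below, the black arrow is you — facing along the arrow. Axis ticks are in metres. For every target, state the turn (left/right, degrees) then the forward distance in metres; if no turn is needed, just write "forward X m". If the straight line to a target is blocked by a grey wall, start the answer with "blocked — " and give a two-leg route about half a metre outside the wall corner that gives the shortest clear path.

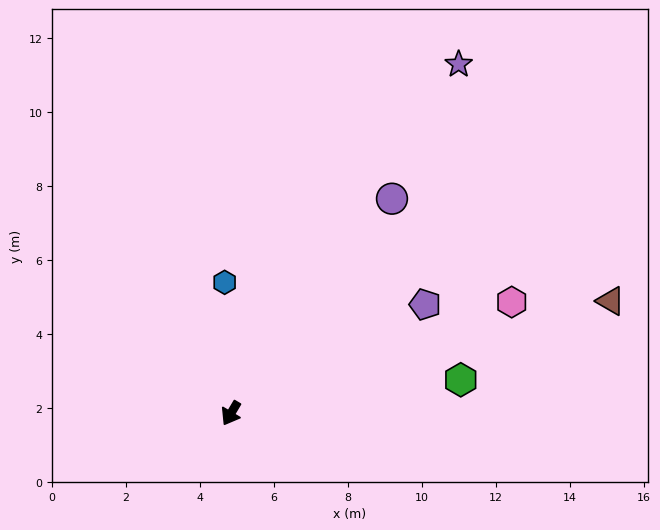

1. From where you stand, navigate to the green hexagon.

turn left 129°, forward 6.3 m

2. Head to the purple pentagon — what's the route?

turn left 150°, forward 6.0 m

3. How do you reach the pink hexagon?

turn left 142°, forward 8.2 m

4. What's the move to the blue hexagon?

turn right 147°, forward 3.5 m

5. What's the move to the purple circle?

turn left 174°, forward 7.3 m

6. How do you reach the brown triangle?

turn left 137°, forward 10.7 m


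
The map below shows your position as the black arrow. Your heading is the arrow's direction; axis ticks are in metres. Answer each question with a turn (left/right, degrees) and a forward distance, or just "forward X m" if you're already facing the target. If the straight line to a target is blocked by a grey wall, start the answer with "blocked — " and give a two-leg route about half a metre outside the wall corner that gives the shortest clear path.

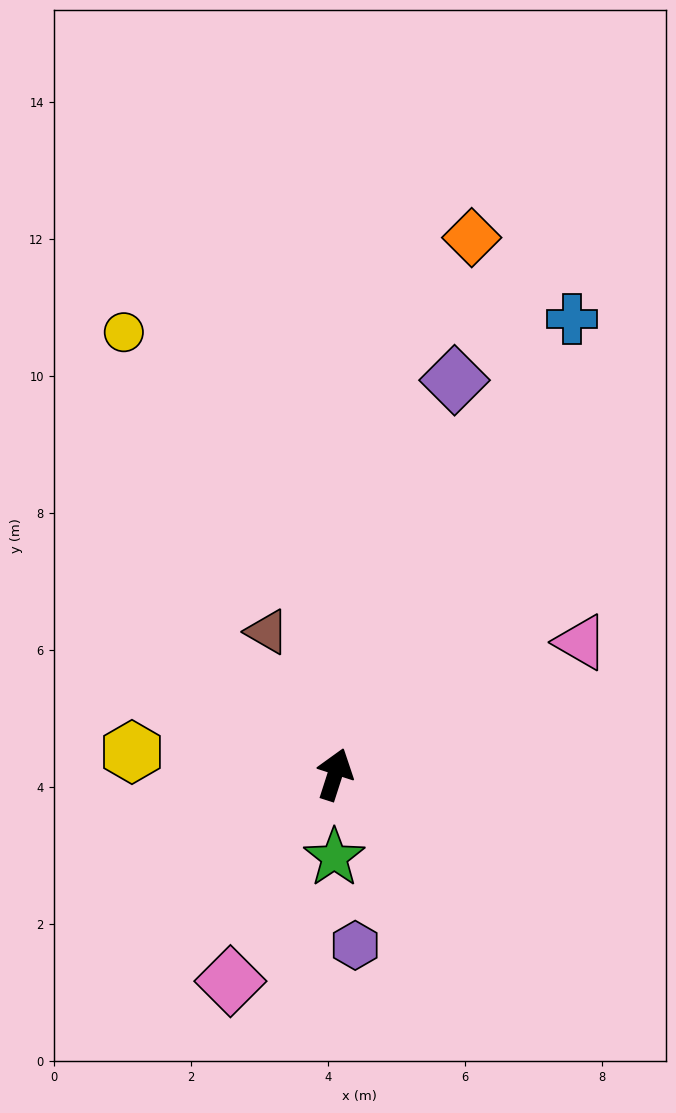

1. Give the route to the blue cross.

turn right 10°, forward 7.5 m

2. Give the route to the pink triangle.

turn right 44°, forward 4.1 m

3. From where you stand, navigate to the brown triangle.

turn left 43°, forward 2.3 m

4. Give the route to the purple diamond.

forward 6.0 m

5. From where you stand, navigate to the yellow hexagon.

turn left 102°, forward 3.0 m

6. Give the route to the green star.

turn right 163°, forward 1.2 m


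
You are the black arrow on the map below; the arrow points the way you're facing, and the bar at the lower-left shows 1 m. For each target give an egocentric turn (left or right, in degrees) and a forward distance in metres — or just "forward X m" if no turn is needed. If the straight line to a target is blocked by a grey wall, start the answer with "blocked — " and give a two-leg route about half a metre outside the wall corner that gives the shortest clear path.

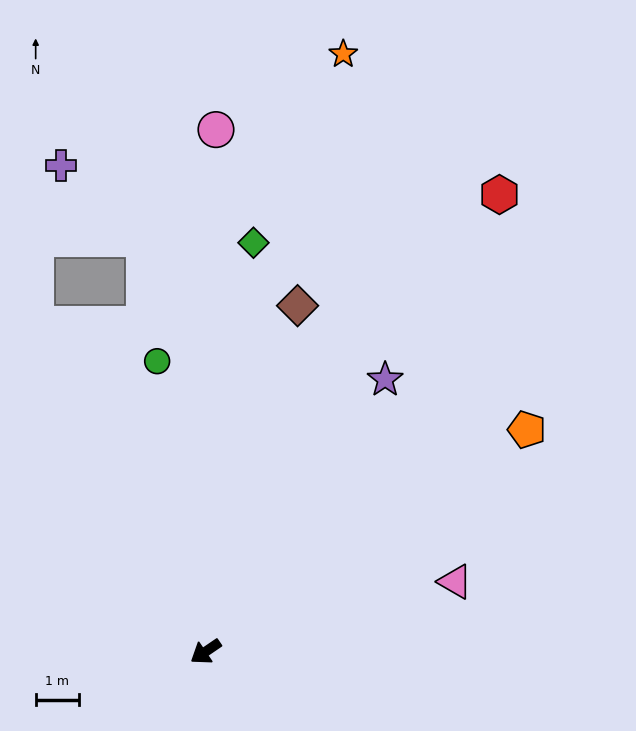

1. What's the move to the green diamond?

turn right 131°, forward 9.6 m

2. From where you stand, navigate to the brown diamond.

turn right 139°, forward 8.4 m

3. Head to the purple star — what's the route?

turn right 158°, forward 7.6 m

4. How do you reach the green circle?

turn right 115°, forward 6.9 m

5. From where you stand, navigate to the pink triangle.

turn left 161°, forward 6.0 m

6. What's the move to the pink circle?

turn right 125°, forward 12.2 m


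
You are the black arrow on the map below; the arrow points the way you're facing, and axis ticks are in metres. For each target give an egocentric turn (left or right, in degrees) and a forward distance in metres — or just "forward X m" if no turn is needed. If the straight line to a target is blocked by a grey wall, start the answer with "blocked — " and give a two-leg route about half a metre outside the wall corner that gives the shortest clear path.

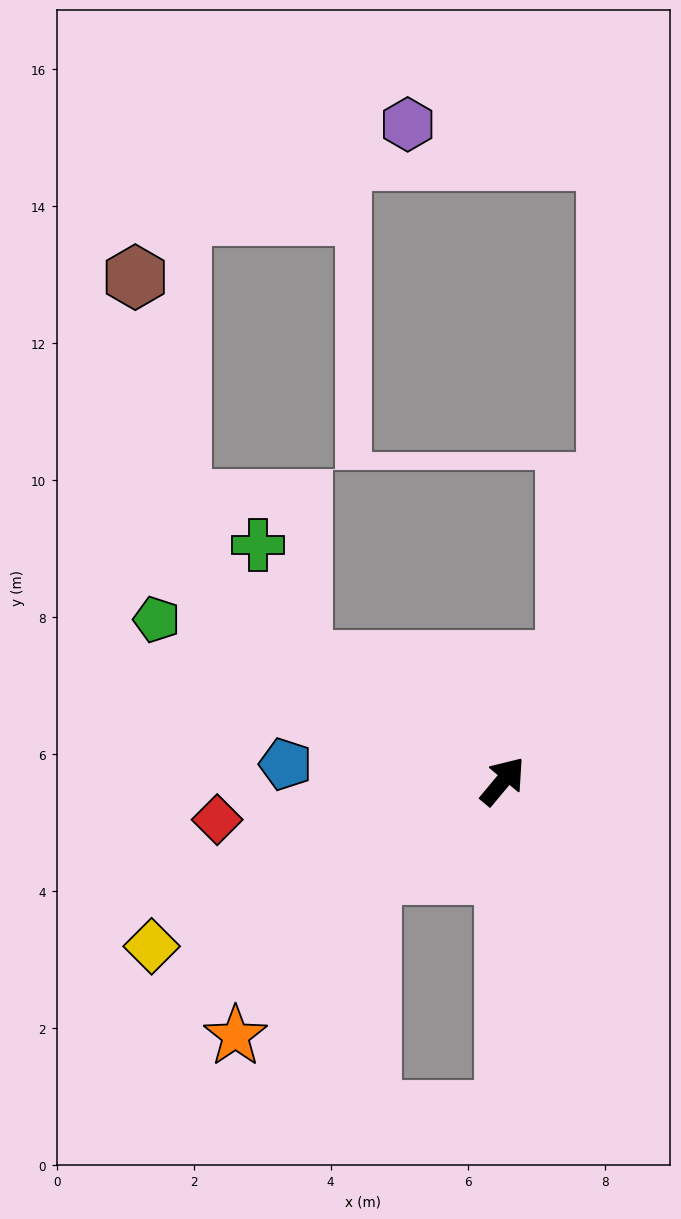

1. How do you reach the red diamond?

turn left 138°, forward 4.2 m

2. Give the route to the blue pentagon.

turn left 125°, forward 3.2 m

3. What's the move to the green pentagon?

turn left 105°, forward 5.6 m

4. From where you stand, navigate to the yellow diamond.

turn left 155°, forward 5.7 m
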